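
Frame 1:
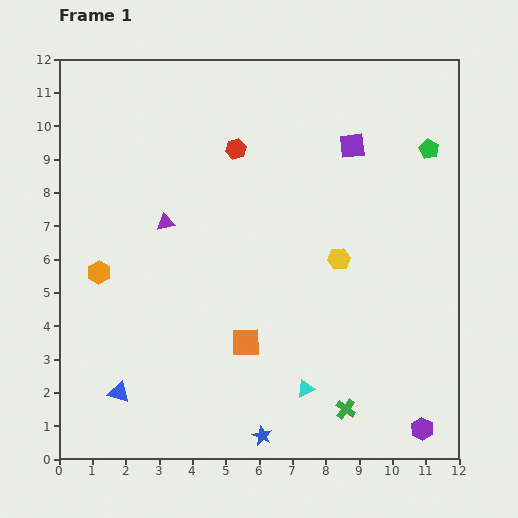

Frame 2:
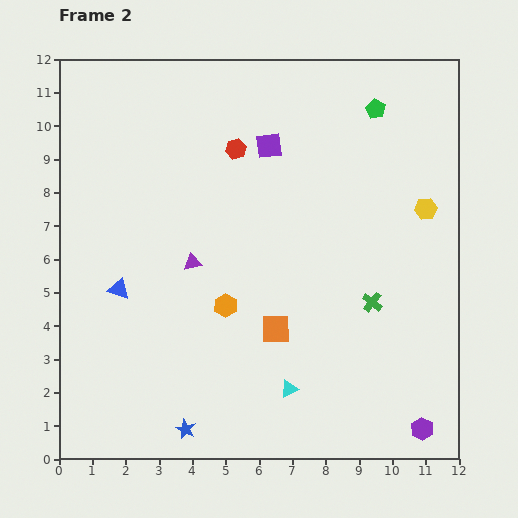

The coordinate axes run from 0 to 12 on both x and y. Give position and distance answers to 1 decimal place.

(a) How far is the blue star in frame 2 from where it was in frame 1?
2.3

The blue star moved from (6.1, 0.7) to (3.8, 0.9), a distance of √(2.3² + 0.2²) ≈ 2.3.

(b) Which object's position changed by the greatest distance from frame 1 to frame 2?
the orange hexagon

(moved 3.9; next 3.3)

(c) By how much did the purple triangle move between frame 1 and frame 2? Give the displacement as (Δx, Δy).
(0.8, -1.2)

The purple triangle was at (3.2, 7.1) in frame 1 and (4.0, 5.9) in frame 2.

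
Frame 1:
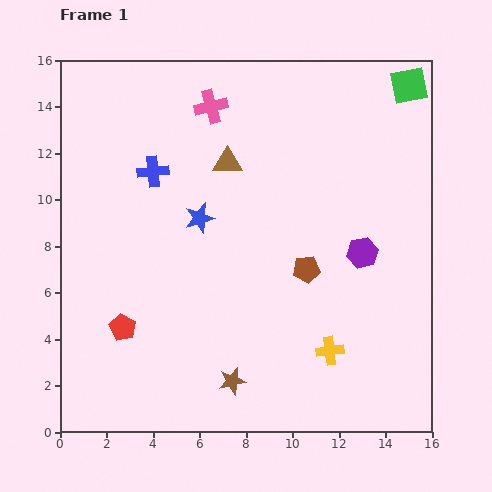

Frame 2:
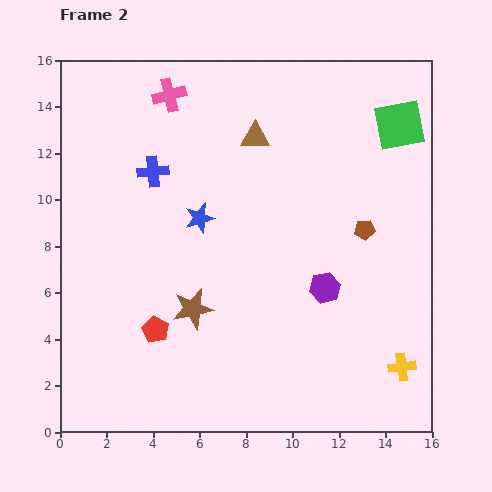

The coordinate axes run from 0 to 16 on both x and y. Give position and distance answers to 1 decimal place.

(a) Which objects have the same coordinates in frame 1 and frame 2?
the blue cross, the blue star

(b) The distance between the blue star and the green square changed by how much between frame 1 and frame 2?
-1.2

Distance in frame 1: 10.7. Distance in frame 2: 9.5.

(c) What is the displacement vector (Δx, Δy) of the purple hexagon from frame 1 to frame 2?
(-1.6, -1.5)

The purple hexagon was at (13.0, 7.7) in frame 1 and (11.4, 6.2) in frame 2.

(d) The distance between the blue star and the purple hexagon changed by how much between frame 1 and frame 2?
-1.0

Distance in frame 1: 7.2. Distance in frame 2: 6.2.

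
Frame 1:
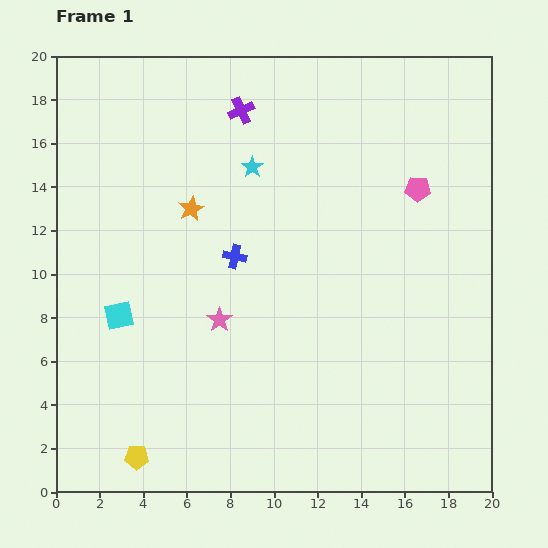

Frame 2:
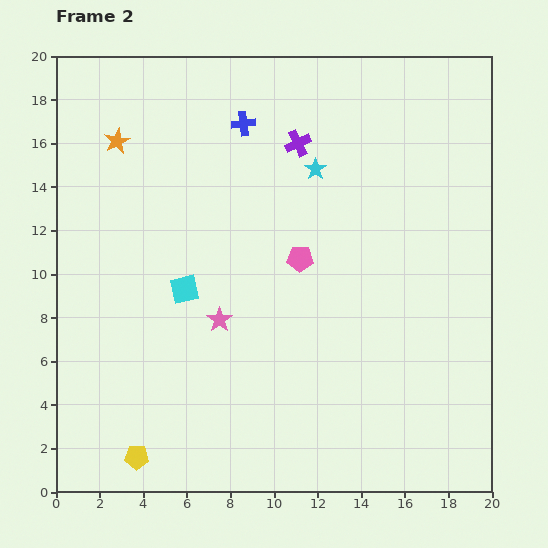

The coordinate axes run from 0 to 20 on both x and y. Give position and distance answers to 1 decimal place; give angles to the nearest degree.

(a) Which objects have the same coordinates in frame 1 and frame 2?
the yellow pentagon, the pink star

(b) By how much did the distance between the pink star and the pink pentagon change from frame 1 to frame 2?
-6.3

Distance in frame 1: 10.9. Distance in frame 2: 4.6.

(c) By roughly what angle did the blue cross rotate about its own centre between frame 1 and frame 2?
19° counter-clockwise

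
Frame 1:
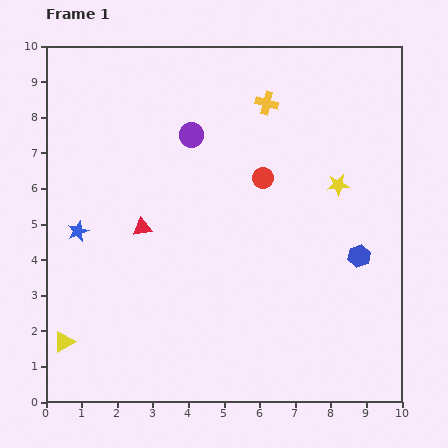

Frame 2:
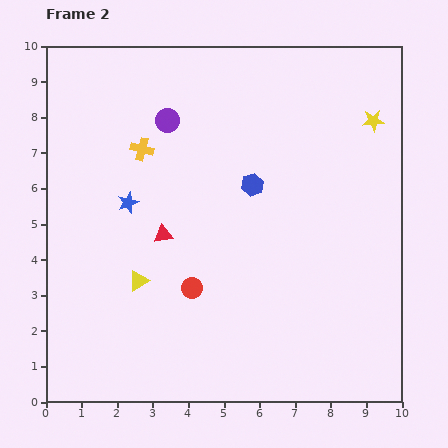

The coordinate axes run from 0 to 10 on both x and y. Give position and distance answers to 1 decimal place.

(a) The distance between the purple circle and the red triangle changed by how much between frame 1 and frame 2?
+0.2

Distance in frame 1: 3.0. Distance in frame 2: 3.2.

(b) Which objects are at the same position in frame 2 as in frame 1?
none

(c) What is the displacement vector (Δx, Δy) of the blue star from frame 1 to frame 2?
(1.4, 0.8)

The blue star was at (0.9, 4.8) in frame 1 and (2.3, 5.6) in frame 2.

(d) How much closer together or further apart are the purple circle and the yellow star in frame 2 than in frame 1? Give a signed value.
+1.5

Distance in frame 1: 4.3. Distance in frame 2: 5.8.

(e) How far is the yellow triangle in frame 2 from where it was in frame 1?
2.7

The yellow triangle moved from (0.5, 1.7) to (2.6, 3.4), a distance of √(2.1² + 1.7²) ≈ 2.7.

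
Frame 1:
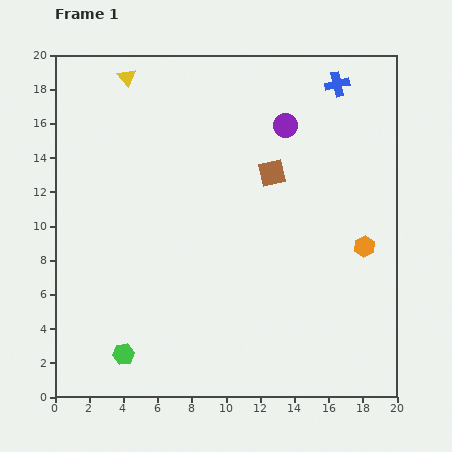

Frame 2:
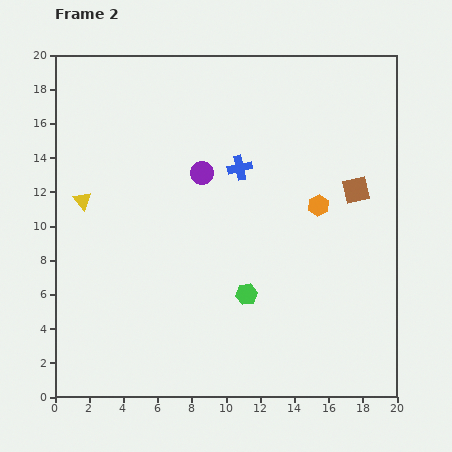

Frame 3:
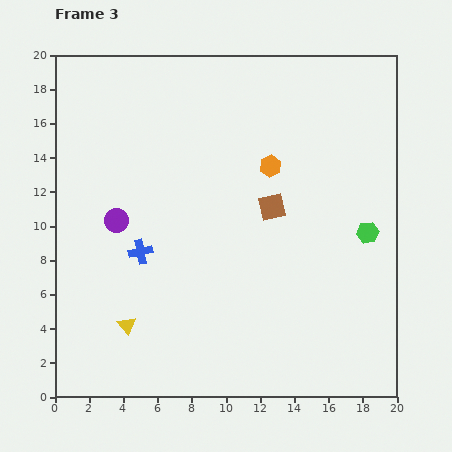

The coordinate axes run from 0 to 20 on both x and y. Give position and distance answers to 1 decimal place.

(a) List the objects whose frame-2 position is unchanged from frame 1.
none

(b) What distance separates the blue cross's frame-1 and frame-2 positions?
7.5

The blue cross moved from (16.5, 18.3) to (10.8, 13.4), a distance of √(5.7² + 4.9²) ≈ 7.5.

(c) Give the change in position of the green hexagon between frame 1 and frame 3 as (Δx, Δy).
(14.3, 7.1)

The green hexagon was at (4.0, 2.5) in frame 1 and (18.3, 9.6) in frame 3.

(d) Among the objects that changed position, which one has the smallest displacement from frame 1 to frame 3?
the brown square

(moved 2.0)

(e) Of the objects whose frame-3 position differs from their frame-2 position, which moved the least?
the orange hexagon

(moved 3.6)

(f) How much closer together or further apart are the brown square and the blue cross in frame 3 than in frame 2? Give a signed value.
+1.2

Distance in frame 2: 6.9. Distance in frame 3: 8.1.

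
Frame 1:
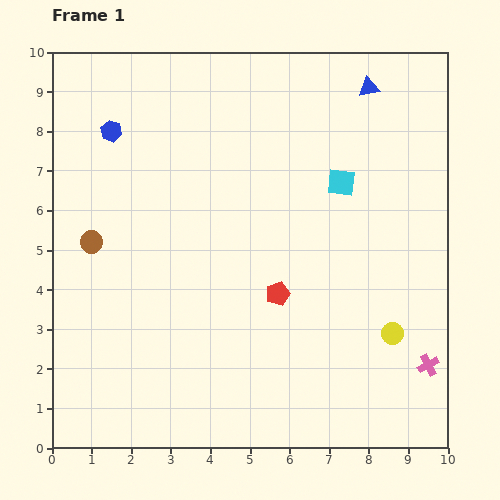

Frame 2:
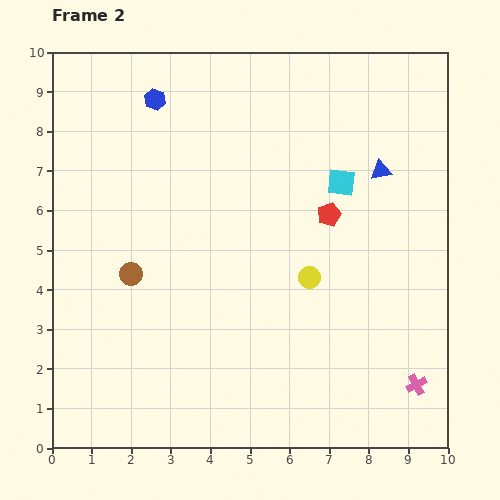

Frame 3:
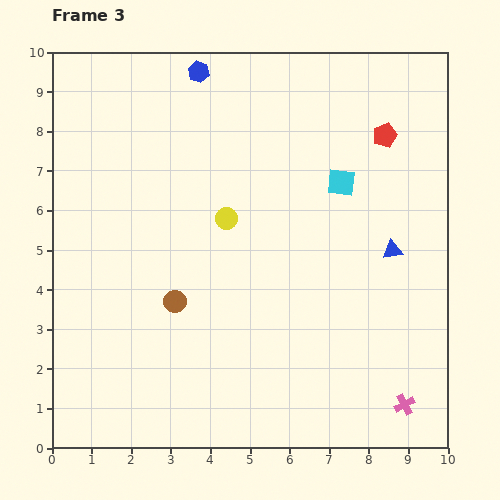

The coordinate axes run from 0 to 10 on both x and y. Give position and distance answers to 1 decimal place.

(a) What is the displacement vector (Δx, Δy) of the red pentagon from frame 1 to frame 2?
(1.3, 2.0)

The red pentagon was at (5.7, 3.9) in frame 1 and (7.0, 5.9) in frame 2.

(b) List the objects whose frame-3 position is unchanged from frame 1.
the cyan square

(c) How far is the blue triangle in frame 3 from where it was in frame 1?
4.1

The blue triangle moved from (8.0, 9.1) to (8.6, 5.0), a distance of √(0.6² + 4.1²) ≈ 4.1.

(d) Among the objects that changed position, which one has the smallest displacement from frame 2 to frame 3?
the pink cross

(moved 0.6)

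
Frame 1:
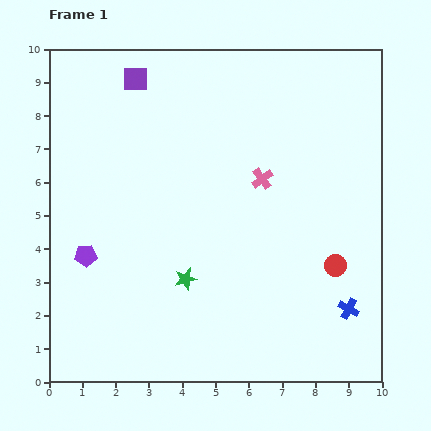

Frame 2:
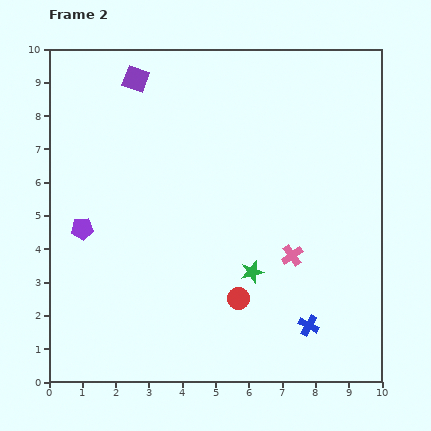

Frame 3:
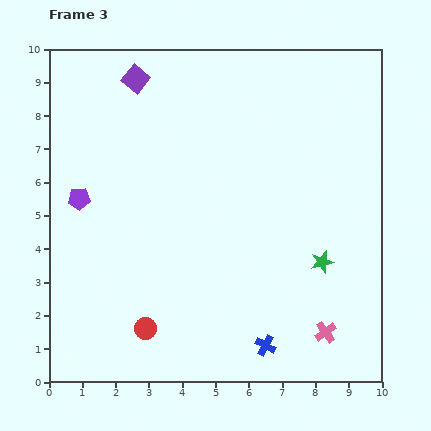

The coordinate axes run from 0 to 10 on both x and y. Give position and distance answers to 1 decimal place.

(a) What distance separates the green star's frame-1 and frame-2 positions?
2.0

The green star moved from (4.1, 3.1) to (6.1, 3.3), a distance of √(2.0² + 0.2²) ≈ 2.0.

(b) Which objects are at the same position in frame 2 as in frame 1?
the purple square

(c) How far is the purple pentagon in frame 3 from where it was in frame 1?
1.7

The purple pentagon moved from (1.1, 3.8) to (0.9, 5.5), a distance of √(0.2² + 1.7²) ≈ 1.7.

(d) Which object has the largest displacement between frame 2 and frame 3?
the red circle

(moved 2.9; next 2.5)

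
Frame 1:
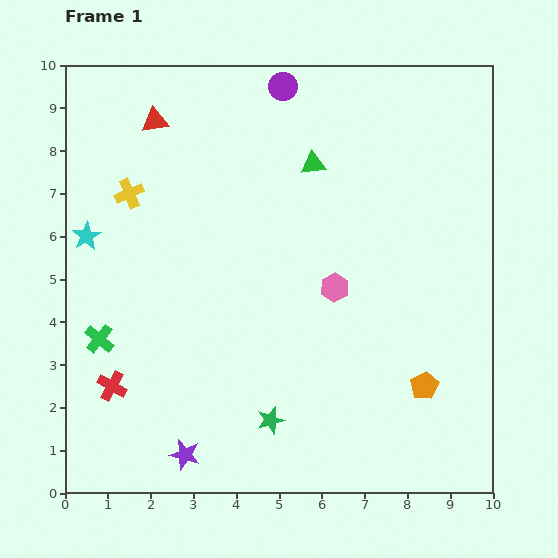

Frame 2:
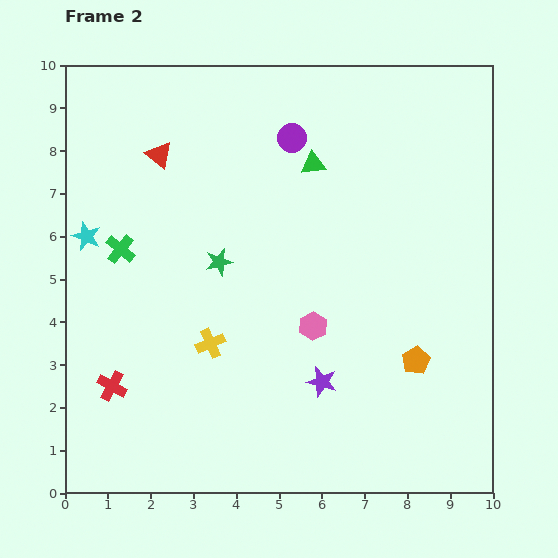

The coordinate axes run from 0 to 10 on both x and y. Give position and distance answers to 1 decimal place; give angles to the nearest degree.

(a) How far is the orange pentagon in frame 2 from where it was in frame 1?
0.6

The orange pentagon moved from (8.4, 2.5) to (8.2, 3.1), a distance of √(0.2² + 0.6²) ≈ 0.6.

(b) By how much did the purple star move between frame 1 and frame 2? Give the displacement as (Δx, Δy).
(3.2, 1.7)

The purple star was at (2.8, 0.9) in frame 1 and (6.0, 2.6) in frame 2.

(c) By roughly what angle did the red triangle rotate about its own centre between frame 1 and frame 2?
46° clockwise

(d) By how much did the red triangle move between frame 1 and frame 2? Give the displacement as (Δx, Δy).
(0.1, -0.8)

The red triangle was at (2.1, 8.7) in frame 1 and (2.2, 7.9) in frame 2.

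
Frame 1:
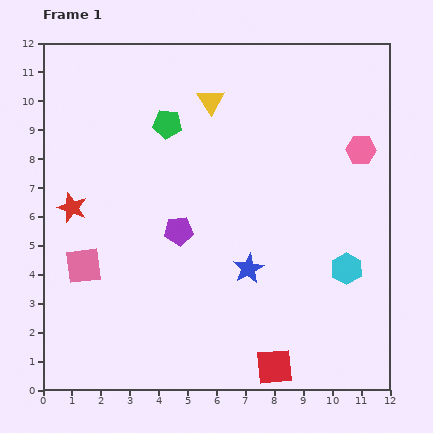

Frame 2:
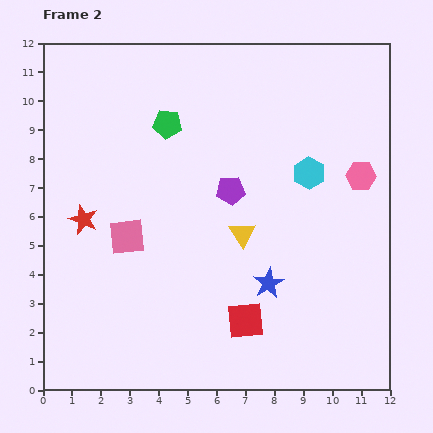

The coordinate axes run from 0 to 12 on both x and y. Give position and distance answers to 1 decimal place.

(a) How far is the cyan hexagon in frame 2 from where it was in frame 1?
3.5

The cyan hexagon moved from (10.5, 4.2) to (9.2, 7.5), a distance of √(1.3² + 3.3²) ≈ 3.5.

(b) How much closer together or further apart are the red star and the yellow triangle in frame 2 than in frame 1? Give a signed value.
-0.6

Distance in frame 1: 6.1. Distance in frame 2: 5.5.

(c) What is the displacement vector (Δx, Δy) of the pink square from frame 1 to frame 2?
(1.5, 1.0)

The pink square was at (1.4, 4.3) in frame 1 and (2.9, 5.3) in frame 2.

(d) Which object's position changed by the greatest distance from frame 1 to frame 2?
the yellow triangle

(moved 4.7; next 3.5)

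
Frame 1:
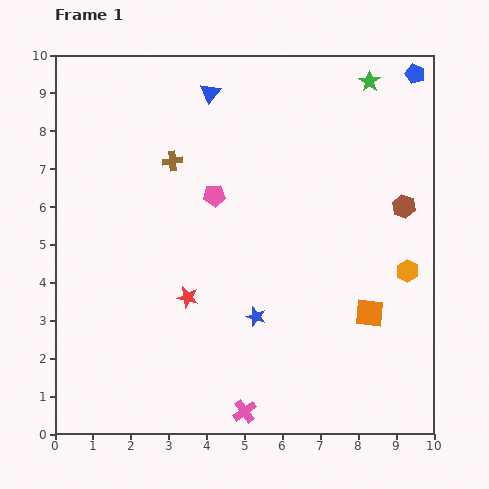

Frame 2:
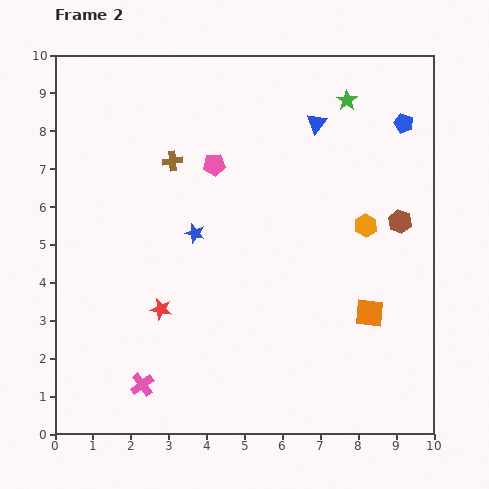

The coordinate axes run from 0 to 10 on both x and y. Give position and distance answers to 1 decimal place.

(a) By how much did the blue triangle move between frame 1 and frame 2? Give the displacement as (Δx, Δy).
(2.8, -0.8)

The blue triangle was at (4.1, 9.0) in frame 1 and (6.9, 8.2) in frame 2.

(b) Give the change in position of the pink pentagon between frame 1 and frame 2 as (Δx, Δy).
(0.0, 0.8)

The pink pentagon was at (4.2, 6.3) in frame 1 and (4.2, 7.1) in frame 2.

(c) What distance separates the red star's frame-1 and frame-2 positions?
0.8

The red star moved from (3.5, 3.6) to (2.8, 3.3), a distance of √(0.7² + 0.3²) ≈ 0.8.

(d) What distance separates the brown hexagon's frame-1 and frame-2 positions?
0.4

The brown hexagon moved from (9.2, 6.0) to (9.1, 5.6), a distance of √(0.1² + 0.4²) ≈ 0.4.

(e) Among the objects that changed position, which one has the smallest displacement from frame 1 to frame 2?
the brown hexagon

(moved 0.4)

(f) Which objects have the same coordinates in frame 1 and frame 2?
the brown cross, the orange square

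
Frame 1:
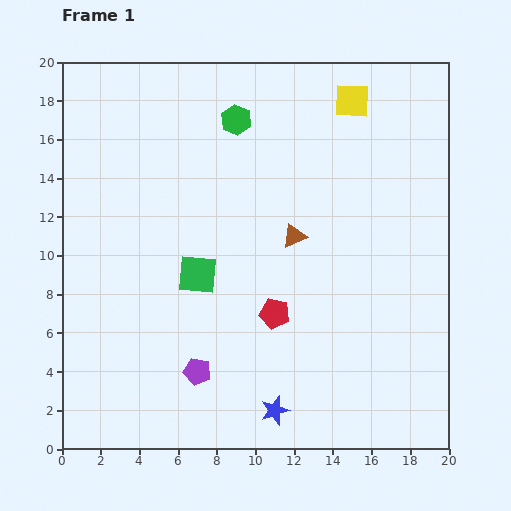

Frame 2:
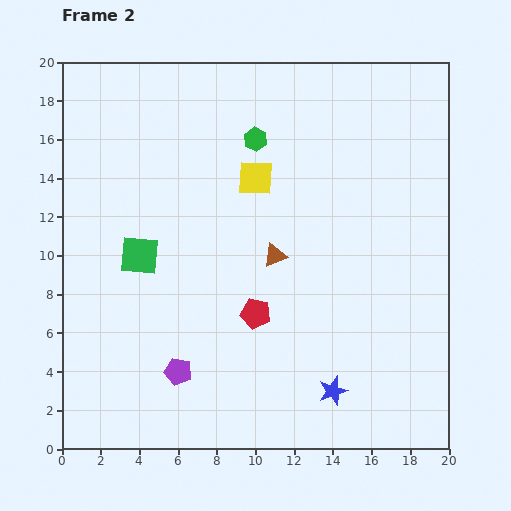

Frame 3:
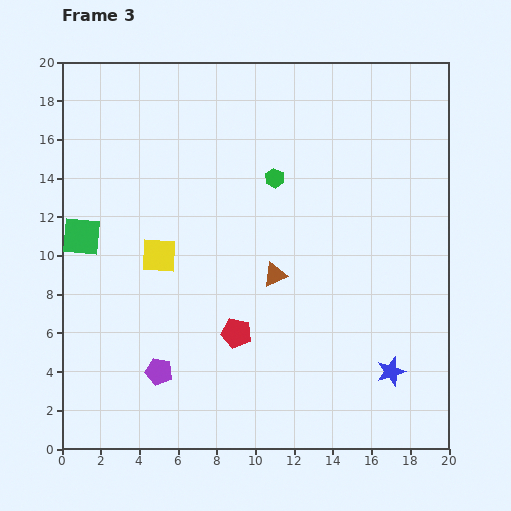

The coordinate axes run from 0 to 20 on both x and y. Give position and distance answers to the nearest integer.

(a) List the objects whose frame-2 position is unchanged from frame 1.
none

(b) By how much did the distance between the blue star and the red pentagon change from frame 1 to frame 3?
+3

Distance in frame 1: 5. Distance in frame 3: 8.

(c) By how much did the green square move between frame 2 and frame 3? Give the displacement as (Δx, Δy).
(-3, 1)

The green square was at (4, 10) in frame 2 and (1, 11) in frame 3.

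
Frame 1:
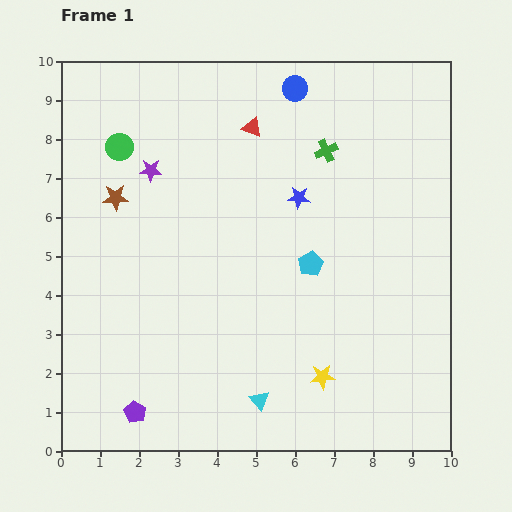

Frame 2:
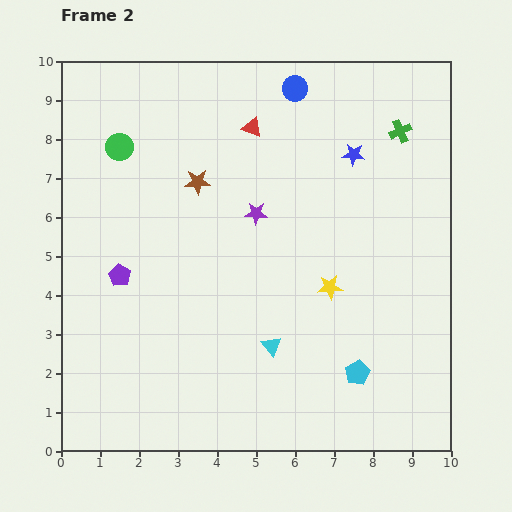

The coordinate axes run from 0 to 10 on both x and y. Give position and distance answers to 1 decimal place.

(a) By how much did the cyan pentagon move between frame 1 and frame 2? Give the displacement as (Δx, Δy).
(1.2, -2.8)

The cyan pentagon was at (6.4, 4.8) in frame 1 and (7.6, 2.0) in frame 2.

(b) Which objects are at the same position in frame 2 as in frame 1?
the red triangle, the green circle, the blue circle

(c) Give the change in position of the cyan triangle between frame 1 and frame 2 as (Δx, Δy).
(0.3, 1.4)

The cyan triangle was at (5.1, 1.3) in frame 1 and (5.4, 2.7) in frame 2.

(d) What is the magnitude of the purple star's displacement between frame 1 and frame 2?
2.9

The purple star moved from (2.3, 7.2) to (5.0, 6.1), a distance of √(2.7² + 1.1²) ≈ 2.9.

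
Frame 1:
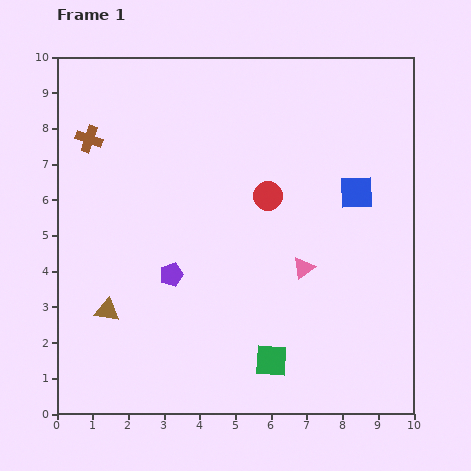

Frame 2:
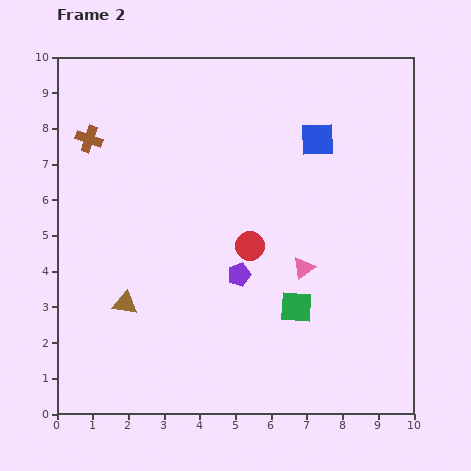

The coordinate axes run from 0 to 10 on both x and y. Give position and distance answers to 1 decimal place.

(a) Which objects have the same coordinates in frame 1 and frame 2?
the pink triangle, the brown cross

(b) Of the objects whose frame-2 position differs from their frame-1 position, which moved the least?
the brown triangle

(moved 0.5)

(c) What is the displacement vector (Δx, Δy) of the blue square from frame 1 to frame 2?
(-1.1, 1.5)

The blue square was at (8.4, 6.2) in frame 1 and (7.3, 7.7) in frame 2.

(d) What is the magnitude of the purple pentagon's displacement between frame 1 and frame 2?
1.9

The purple pentagon moved from (3.2, 3.9) to (5.1, 3.9), a distance of √(1.9² + 0.0²) ≈ 1.9.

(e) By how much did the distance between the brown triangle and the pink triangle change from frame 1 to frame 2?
-0.5

Distance in frame 1: 5.6. Distance in frame 2: 5.1.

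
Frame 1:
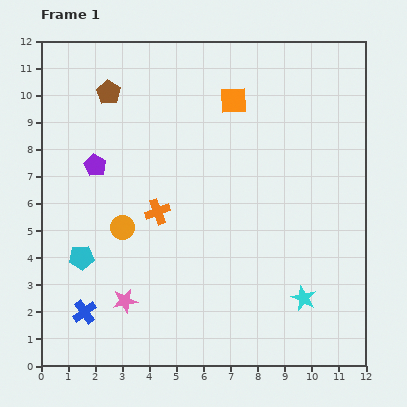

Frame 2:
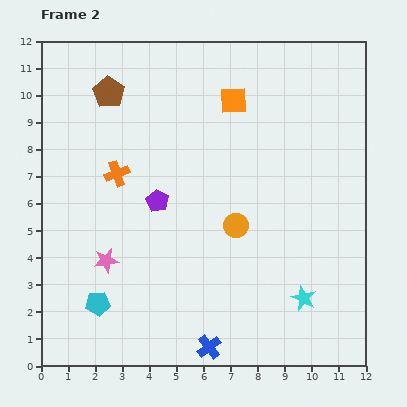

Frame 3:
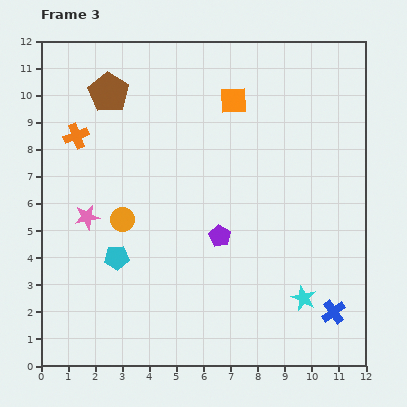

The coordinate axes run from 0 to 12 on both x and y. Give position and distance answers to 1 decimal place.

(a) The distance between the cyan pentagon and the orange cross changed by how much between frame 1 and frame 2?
+1.6

Distance in frame 1: 3.3. Distance in frame 2: 4.9.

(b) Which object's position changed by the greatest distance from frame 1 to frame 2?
the blue cross

(moved 4.8; next 4.2)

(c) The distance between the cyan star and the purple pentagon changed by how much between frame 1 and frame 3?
-5.2

Distance in frame 1: 9.1. Distance in frame 3: 3.9.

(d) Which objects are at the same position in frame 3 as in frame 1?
the orange square, the brown pentagon, the cyan star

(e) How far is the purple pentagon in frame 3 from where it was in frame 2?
2.6

The purple pentagon moved from (4.3, 6.1) to (6.6, 4.8), a distance of √(2.3² + 1.3²) ≈ 2.6.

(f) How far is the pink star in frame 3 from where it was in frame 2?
1.7

The pink star moved from (2.4, 3.9) to (1.7, 5.5), a distance of √(0.7² + 1.6²) ≈ 1.7.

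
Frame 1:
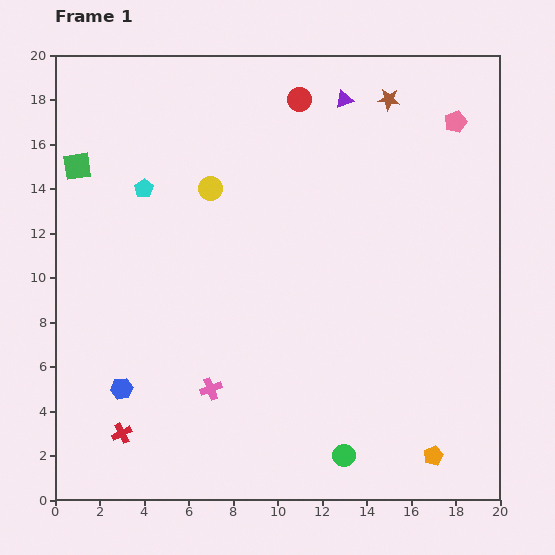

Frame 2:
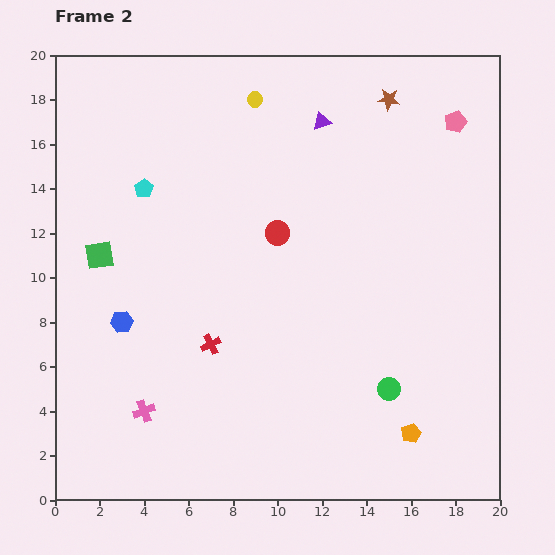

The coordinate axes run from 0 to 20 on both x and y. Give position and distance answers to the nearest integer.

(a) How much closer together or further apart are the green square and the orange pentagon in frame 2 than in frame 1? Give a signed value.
-5

Distance in frame 1: 21. Distance in frame 2: 16.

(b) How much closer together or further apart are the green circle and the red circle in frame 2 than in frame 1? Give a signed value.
-7

Distance in frame 1: 16. Distance in frame 2: 9.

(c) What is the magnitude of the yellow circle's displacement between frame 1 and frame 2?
4

The yellow circle moved from (7, 14) to (9, 18), a distance of √(2² + 4²) ≈ 4.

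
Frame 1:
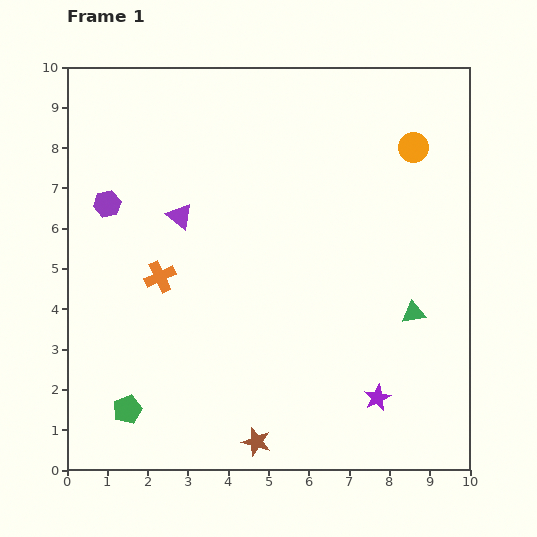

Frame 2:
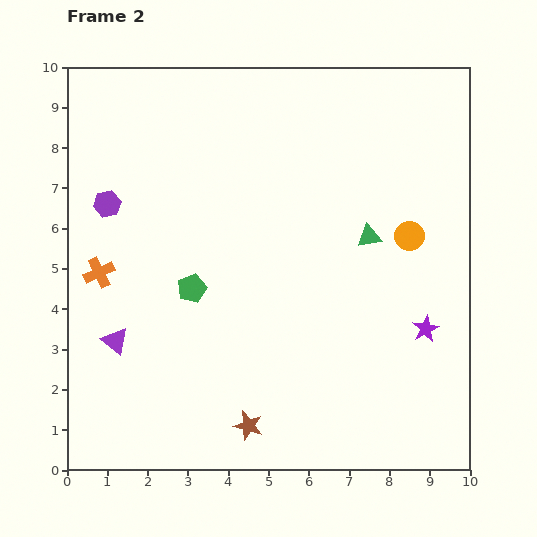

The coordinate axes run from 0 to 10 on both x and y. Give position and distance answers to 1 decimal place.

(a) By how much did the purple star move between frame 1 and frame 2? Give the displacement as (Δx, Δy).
(1.2, 1.7)

The purple star was at (7.7, 1.8) in frame 1 and (8.9, 3.5) in frame 2.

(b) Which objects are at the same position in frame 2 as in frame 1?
the purple hexagon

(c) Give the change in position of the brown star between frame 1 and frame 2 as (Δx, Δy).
(-0.2, 0.4)

The brown star was at (4.7, 0.7) in frame 1 and (4.5, 1.1) in frame 2.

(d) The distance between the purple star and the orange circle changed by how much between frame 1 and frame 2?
-4.0

Distance in frame 1: 6.3. Distance in frame 2: 2.3.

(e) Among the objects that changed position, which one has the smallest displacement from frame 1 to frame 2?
the brown star

(moved 0.4)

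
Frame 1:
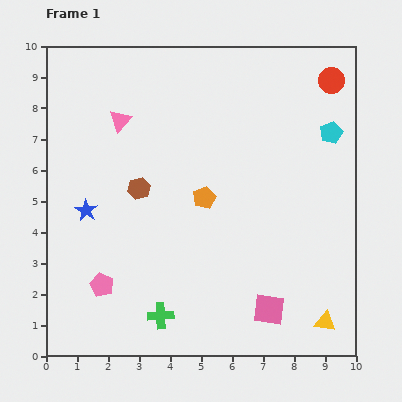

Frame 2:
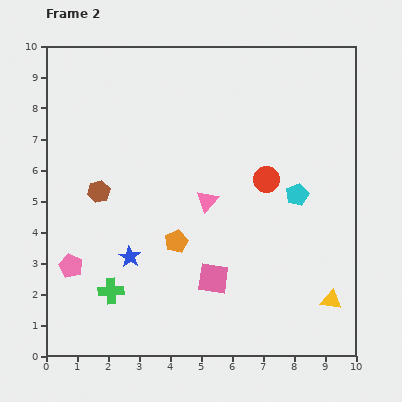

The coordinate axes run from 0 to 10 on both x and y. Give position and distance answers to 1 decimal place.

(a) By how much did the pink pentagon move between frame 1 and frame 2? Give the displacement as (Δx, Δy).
(-1.0, 0.6)

The pink pentagon was at (1.8, 2.3) in frame 1 and (0.8, 2.9) in frame 2.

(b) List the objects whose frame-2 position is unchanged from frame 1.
none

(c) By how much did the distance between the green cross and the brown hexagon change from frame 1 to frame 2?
-1.0

Distance in frame 1: 4.2. Distance in frame 2: 3.2.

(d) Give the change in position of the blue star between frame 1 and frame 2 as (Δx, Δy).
(1.4, -1.5)

The blue star was at (1.3, 4.7) in frame 1 and (2.7, 3.2) in frame 2.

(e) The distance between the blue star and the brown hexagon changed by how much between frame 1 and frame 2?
+0.5

Distance in frame 1: 1.8. Distance in frame 2: 2.3.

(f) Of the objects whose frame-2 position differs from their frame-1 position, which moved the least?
the yellow triangle

(moved 0.7)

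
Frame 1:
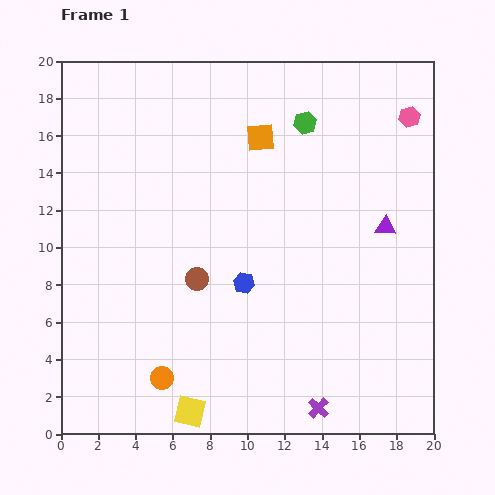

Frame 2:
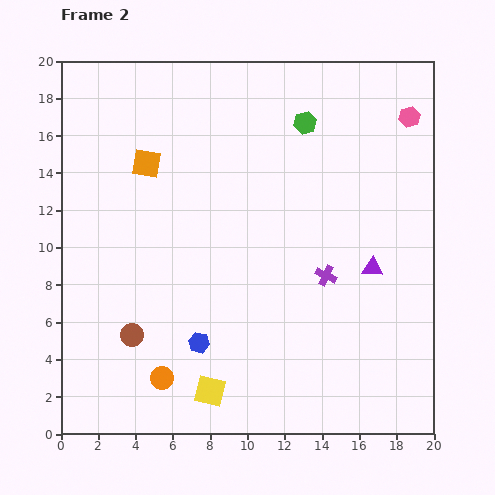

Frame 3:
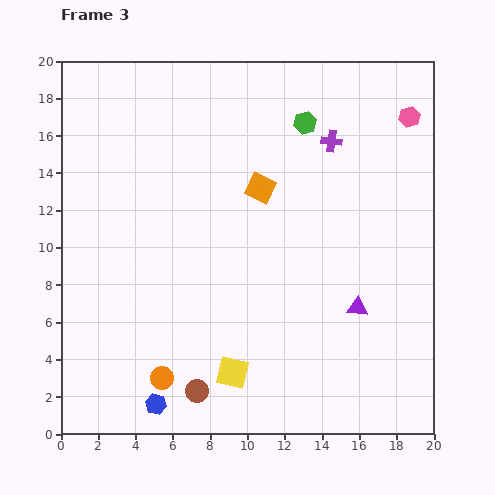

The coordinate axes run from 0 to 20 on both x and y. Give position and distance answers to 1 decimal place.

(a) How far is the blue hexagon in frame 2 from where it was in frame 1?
4.0

The blue hexagon moved from (9.8, 8.1) to (7.4, 4.9), a distance of √(2.4² + 3.2²) ≈ 4.0.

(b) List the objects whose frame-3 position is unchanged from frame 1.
the green hexagon, the pink hexagon, the orange circle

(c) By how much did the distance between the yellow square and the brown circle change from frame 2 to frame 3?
-3.1

Distance in frame 2: 5.2. Distance in frame 3: 2.1.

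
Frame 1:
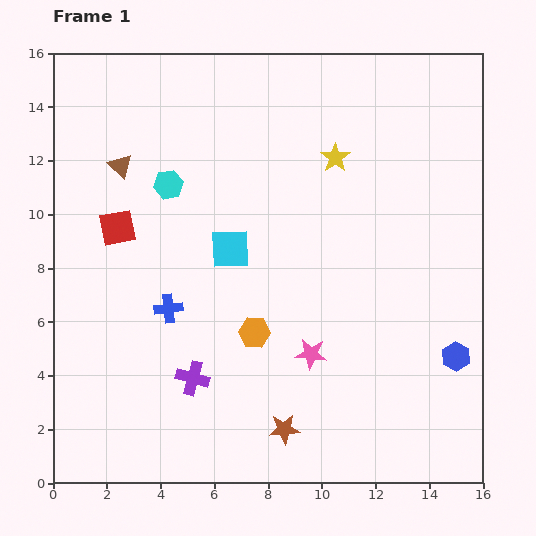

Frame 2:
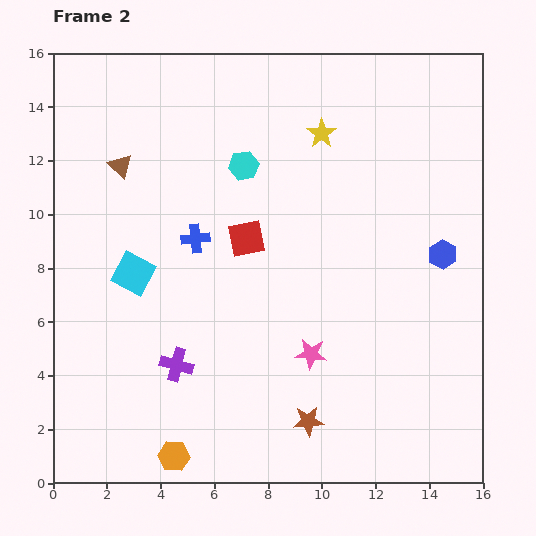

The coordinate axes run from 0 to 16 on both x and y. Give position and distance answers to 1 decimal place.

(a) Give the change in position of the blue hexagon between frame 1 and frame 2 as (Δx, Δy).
(-0.5, 3.8)

The blue hexagon was at (15.0, 4.7) in frame 1 and (14.5, 8.5) in frame 2.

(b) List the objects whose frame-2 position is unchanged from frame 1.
the pink star, the brown triangle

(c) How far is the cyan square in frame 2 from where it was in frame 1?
3.7

The cyan square moved from (6.6, 8.7) to (3.0, 7.8), a distance of √(3.6² + 0.9²) ≈ 3.7.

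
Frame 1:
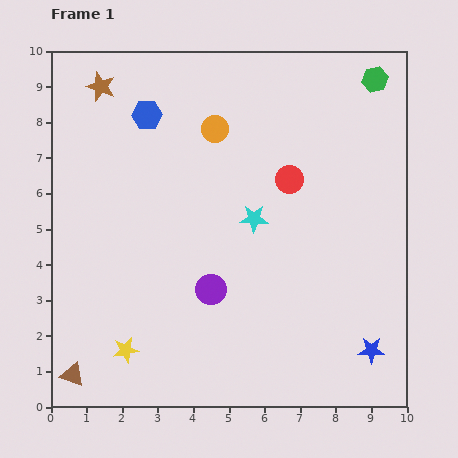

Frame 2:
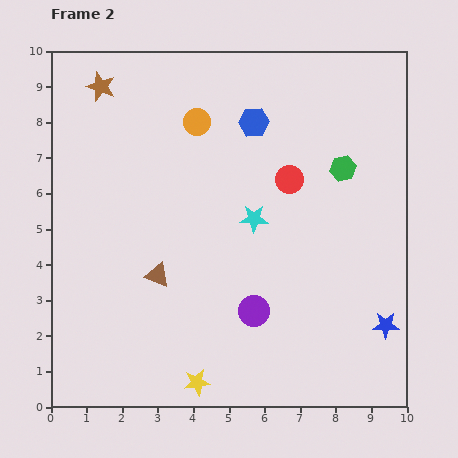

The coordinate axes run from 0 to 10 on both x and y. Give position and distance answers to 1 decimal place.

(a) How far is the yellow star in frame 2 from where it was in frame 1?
2.2

The yellow star moved from (2.1, 1.6) to (4.1, 0.7), a distance of √(2.0² + 0.9²) ≈ 2.2.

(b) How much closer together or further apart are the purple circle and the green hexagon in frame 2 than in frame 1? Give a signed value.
-2.8

Distance in frame 1: 7.5. Distance in frame 2: 4.7.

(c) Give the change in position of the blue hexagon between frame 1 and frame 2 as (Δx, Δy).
(3.0, -0.2)

The blue hexagon was at (2.7, 8.2) in frame 1 and (5.7, 8.0) in frame 2.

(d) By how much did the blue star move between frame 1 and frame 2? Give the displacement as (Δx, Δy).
(0.4, 0.7)

The blue star was at (9.0, 1.6) in frame 1 and (9.4, 2.3) in frame 2.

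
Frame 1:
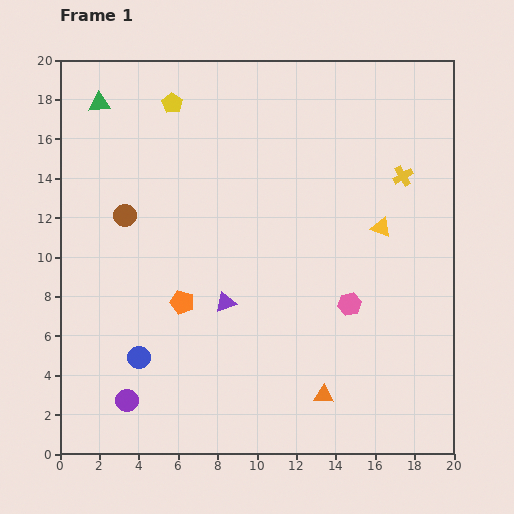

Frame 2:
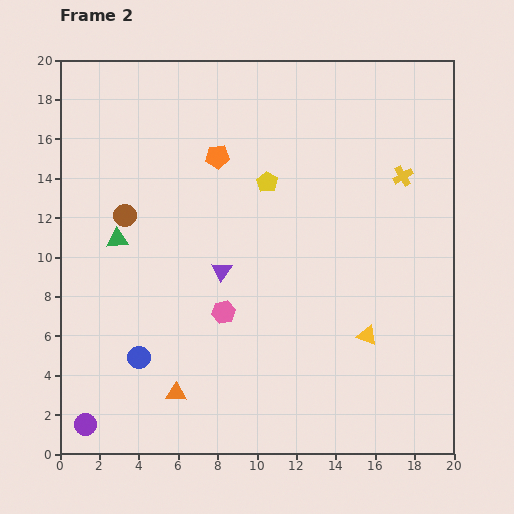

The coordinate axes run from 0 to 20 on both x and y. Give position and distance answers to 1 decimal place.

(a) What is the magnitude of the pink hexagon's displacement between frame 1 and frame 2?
6.4

The pink hexagon moved from (14.7, 7.6) to (8.3, 7.2), a distance of √(6.4² + 0.4²) ≈ 6.4.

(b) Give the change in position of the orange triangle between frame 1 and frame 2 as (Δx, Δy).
(-7.5, 0.1)

The orange triangle was at (13.4, 3.0) in frame 1 and (5.9, 3.1) in frame 2.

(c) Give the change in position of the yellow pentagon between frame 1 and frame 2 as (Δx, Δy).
(4.8, -4.0)

The yellow pentagon was at (5.7, 17.8) in frame 1 and (10.5, 13.8) in frame 2.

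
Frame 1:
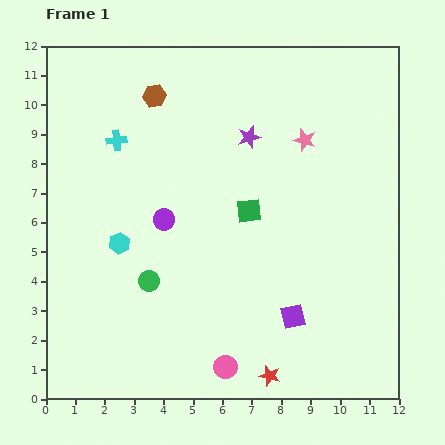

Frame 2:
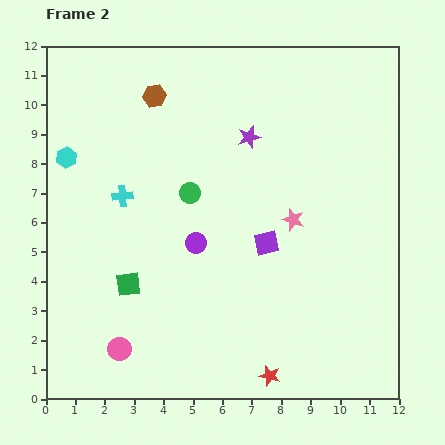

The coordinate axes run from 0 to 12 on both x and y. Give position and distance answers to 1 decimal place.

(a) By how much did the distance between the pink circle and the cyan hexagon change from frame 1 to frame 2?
+1.2

Distance in frame 1: 5.5. Distance in frame 2: 6.7.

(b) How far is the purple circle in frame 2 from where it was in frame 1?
1.4

The purple circle moved from (4.0, 6.1) to (5.1, 5.3), a distance of √(1.1² + 0.8²) ≈ 1.4.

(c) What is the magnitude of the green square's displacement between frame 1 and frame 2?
4.8

The green square moved from (6.9, 6.4) to (2.8, 3.9), a distance of √(4.1² + 2.5²) ≈ 4.8.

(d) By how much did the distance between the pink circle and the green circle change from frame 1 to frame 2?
+1.9

Distance in frame 1: 3.9. Distance in frame 2: 5.8.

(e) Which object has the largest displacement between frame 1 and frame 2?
the green square

(moved 4.8; next 3.6)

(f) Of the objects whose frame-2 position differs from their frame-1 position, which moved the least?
the purple circle

(moved 1.4)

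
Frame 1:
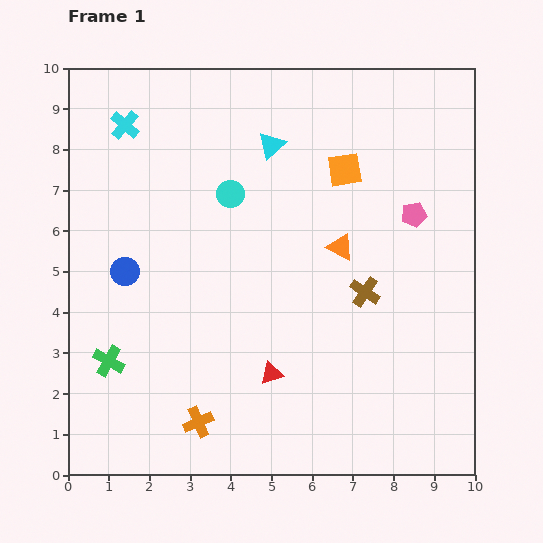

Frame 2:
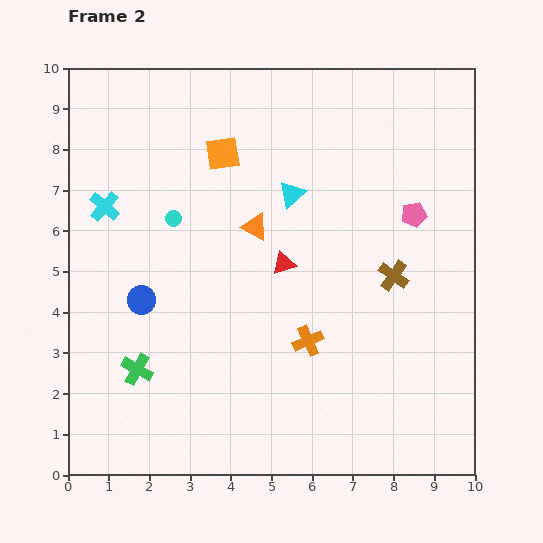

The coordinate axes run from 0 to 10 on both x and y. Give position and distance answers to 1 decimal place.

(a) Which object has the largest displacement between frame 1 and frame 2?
the orange cross

(moved 3.4; next 3.0)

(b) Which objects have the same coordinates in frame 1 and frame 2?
the pink pentagon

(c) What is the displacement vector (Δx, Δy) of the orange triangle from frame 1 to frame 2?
(-2.1, 0.5)

The orange triangle was at (6.7, 5.6) in frame 1 and (4.6, 6.1) in frame 2.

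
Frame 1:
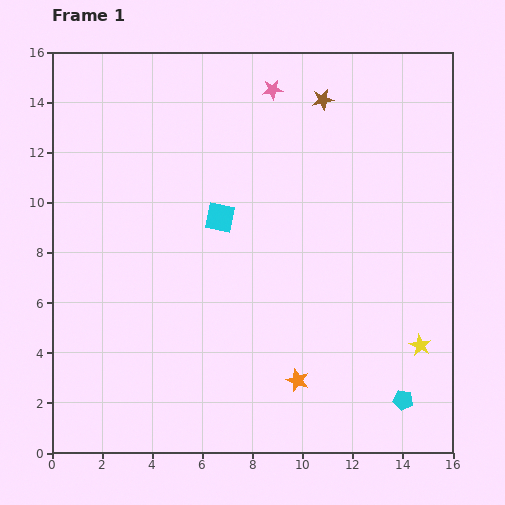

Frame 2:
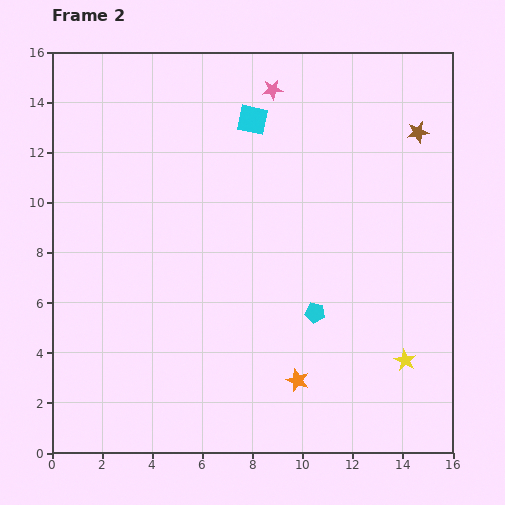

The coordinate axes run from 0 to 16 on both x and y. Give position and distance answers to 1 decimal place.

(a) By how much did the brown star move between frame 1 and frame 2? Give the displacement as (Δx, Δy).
(3.8, -1.3)

The brown star was at (10.8, 14.1) in frame 1 and (14.6, 12.8) in frame 2.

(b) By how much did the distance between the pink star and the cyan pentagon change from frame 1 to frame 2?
-4.3

Distance in frame 1: 13.4. Distance in frame 2: 9.1.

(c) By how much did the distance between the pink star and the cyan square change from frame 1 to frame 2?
-4.1

Distance in frame 1: 5.5. Distance in frame 2: 1.4.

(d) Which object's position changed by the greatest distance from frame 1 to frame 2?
the cyan pentagon

(moved 4.9; next 4.1)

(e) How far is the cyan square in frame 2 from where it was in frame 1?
4.1

The cyan square moved from (6.7, 9.4) to (8.0, 13.3), a distance of √(1.3² + 3.9²) ≈ 4.1.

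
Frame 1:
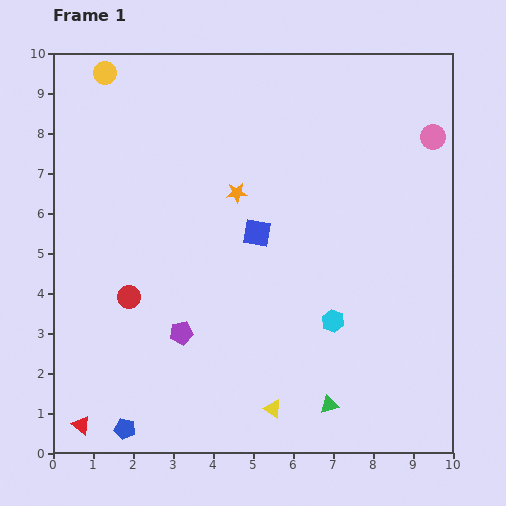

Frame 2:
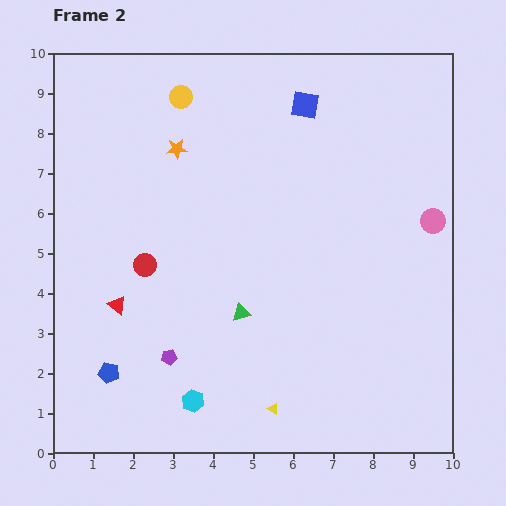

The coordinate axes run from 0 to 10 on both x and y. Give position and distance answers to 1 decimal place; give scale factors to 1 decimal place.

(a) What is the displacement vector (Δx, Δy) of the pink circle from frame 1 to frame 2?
(0.0, -2.1)

The pink circle was at (9.5, 7.9) in frame 1 and (9.5, 5.8) in frame 2.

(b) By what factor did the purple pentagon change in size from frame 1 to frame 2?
0.7×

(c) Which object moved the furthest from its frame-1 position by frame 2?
the cyan hexagon

(moved 4.0; next 3.4)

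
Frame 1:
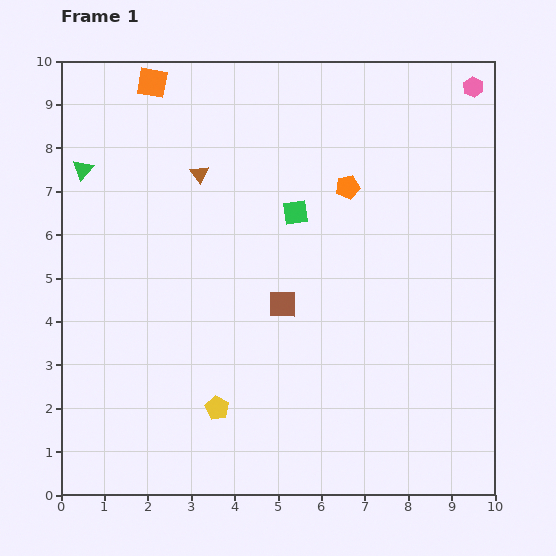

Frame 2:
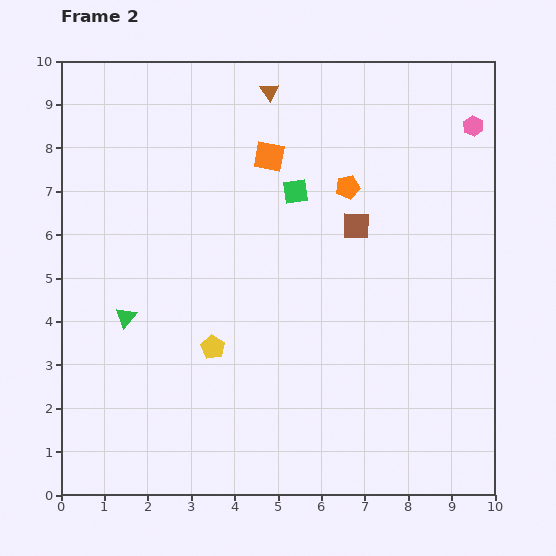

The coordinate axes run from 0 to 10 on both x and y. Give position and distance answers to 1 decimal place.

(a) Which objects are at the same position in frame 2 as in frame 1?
the orange pentagon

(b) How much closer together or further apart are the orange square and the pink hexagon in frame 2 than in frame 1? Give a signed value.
-2.6

Distance in frame 1: 7.4. Distance in frame 2: 4.8.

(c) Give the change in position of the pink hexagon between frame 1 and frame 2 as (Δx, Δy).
(0.0, -0.9)

The pink hexagon was at (9.5, 9.4) in frame 1 and (9.5, 8.5) in frame 2.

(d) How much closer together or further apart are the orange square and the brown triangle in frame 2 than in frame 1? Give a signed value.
-0.9

Distance in frame 1: 2.4. Distance in frame 2: 1.5.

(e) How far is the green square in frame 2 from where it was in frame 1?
0.5

The green square moved from (5.4, 6.5) to (5.4, 7.0), a distance of √(0.0² + 0.5²) ≈ 0.5.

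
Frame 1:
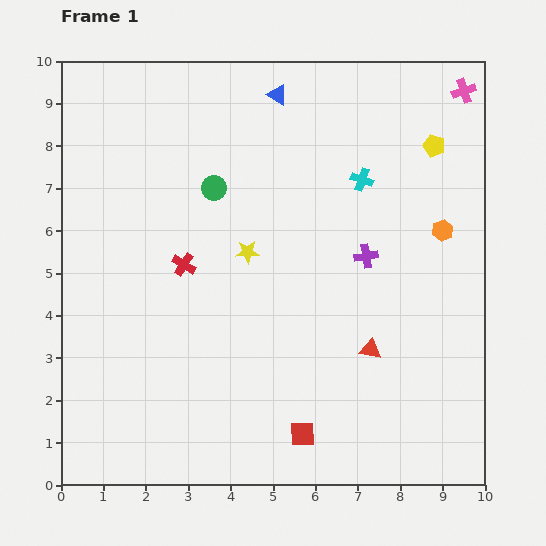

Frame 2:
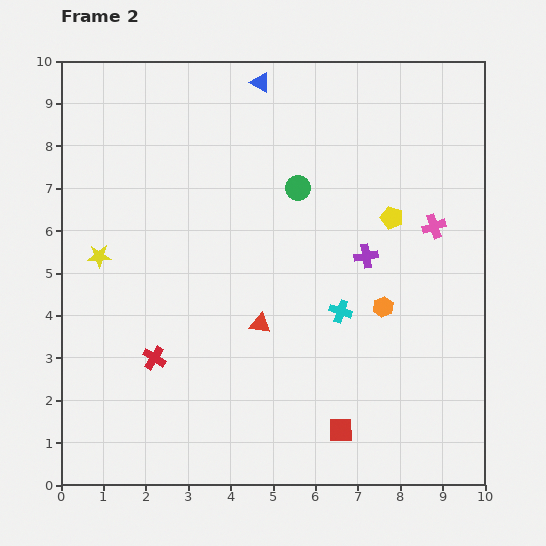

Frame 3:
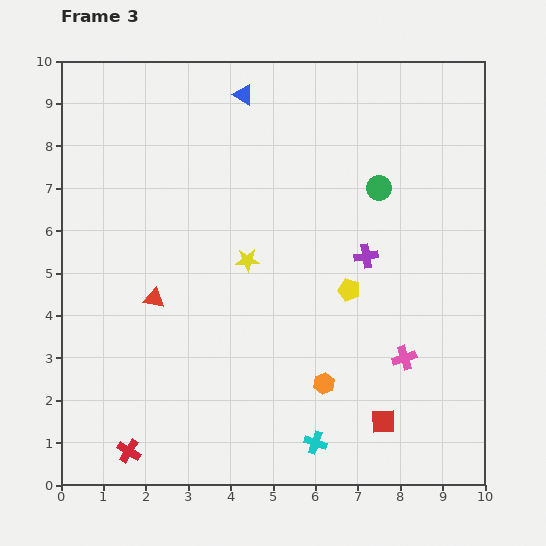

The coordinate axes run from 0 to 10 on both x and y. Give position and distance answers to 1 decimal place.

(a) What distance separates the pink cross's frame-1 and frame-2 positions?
3.3

The pink cross moved from (9.5, 9.3) to (8.8, 6.1), a distance of √(0.7² + 3.2²) ≈ 3.3.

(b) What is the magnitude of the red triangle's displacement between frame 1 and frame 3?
5.2

The red triangle moved from (7.3, 3.2) to (2.2, 4.4), a distance of √(5.1² + 1.2²) ≈ 5.2.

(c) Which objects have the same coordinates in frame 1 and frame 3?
the purple cross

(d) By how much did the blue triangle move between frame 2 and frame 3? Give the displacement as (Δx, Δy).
(-0.4, -0.3)

The blue triangle was at (4.7, 9.5) in frame 2 and (4.3, 9.2) in frame 3.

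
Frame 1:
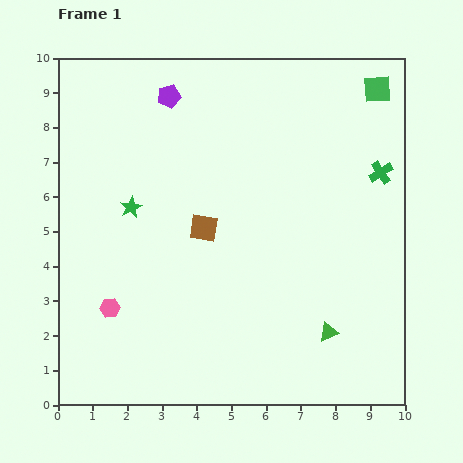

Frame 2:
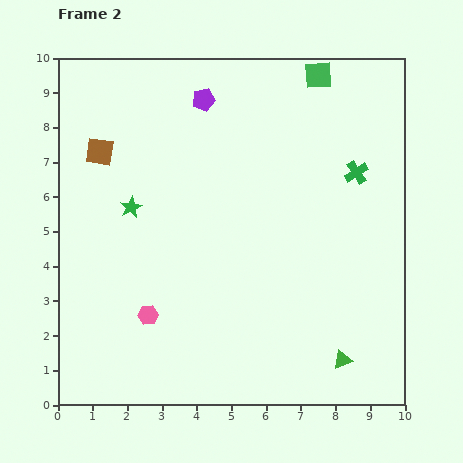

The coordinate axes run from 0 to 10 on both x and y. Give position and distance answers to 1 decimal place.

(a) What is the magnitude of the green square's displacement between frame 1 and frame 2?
1.7

The green square moved from (9.2, 9.1) to (7.5, 9.5), a distance of √(1.7² + 0.4²) ≈ 1.7.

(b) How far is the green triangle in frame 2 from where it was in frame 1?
0.9

The green triangle moved from (7.8, 2.1) to (8.2, 1.3), a distance of √(0.4² + 0.8²) ≈ 0.9.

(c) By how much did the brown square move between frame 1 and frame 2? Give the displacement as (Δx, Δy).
(-3.0, 2.2)

The brown square was at (4.2, 5.1) in frame 1 and (1.2, 7.3) in frame 2.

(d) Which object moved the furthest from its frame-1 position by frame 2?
the brown square

(moved 3.7; next 1.7)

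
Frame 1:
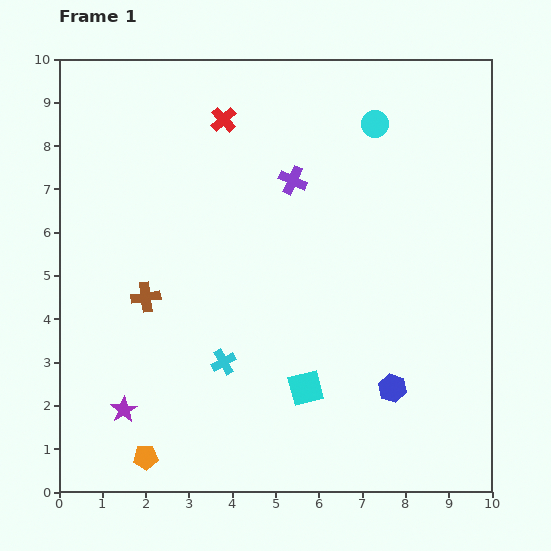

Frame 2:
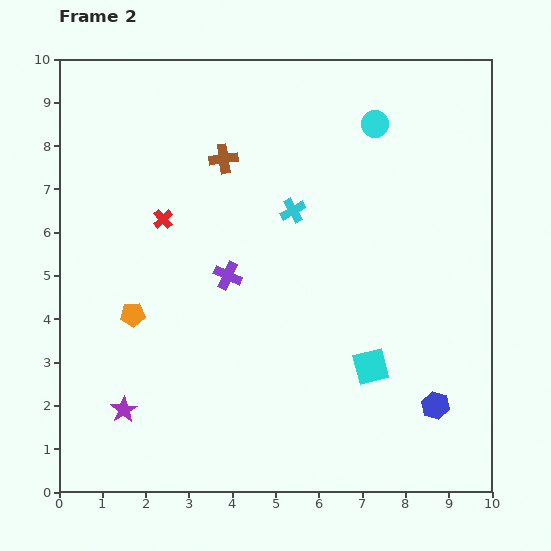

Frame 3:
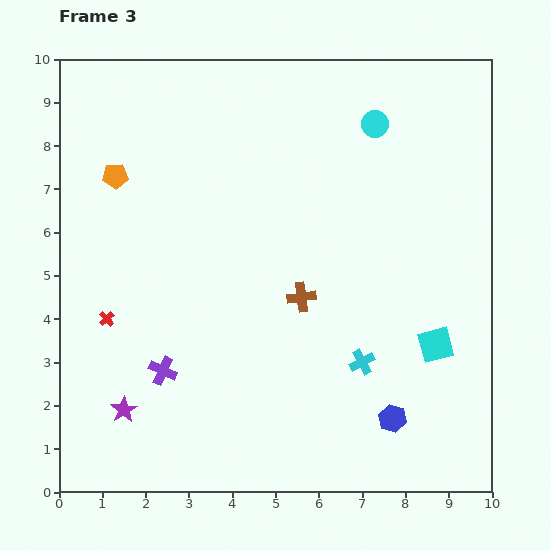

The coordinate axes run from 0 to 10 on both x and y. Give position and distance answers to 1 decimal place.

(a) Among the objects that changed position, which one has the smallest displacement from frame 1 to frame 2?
the blue hexagon

(moved 1.1)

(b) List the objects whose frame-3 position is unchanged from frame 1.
the cyan circle, the purple star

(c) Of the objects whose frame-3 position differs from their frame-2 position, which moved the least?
the blue hexagon

(moved 1.0)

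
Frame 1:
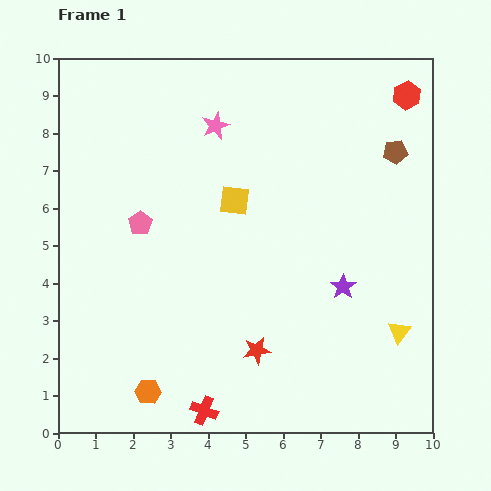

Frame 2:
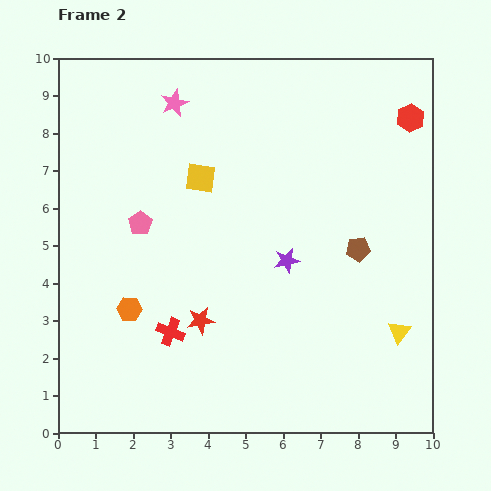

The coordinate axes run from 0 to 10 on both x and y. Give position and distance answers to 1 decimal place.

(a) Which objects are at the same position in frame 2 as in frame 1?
the yellow triangle, the pink pentagon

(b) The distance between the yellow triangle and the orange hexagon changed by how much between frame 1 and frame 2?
+0.3

Distance in frame 1: 6.9. Distance in frame 2: 7.2.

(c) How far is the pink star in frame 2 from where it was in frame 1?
1.3

The pink star moved from (4.2, 8.2) to (3.1, 8.8), a distance of √(1.1² + 0.6²) ≈ 1.3.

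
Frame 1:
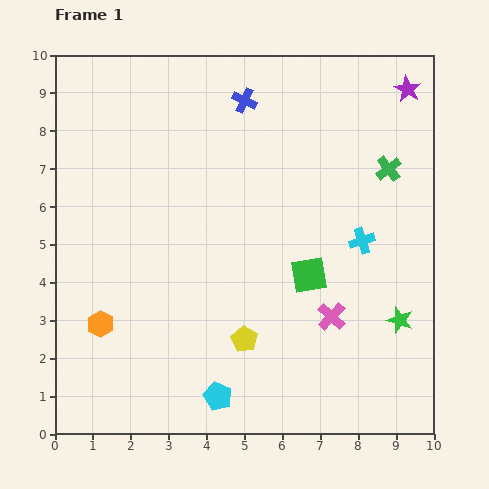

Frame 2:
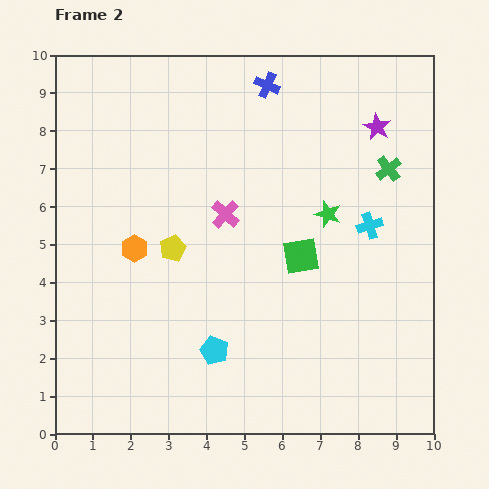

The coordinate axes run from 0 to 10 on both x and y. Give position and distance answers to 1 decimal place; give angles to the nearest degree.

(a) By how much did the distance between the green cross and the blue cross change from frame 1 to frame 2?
-0.3

Distance in frame 1: 4.2. Distance in frame 2: 3.9.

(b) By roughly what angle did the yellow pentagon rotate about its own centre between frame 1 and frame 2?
16° clockwise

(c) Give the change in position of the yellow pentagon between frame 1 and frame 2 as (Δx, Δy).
(-1.9, 2.4)

The yellow pentagon was at (5.0, 2.5) in frame 1 and (3.1, 4.9) in frame 2.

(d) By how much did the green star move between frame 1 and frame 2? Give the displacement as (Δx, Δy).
(-1.9, 2.8)

The green star was at (9.1, 3.0) in frame 1 and (7.2, 5.8) in frame 2.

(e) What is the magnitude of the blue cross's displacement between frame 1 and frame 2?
0.7

The blue cross moved from (5.0, 8.8) to (5.6, 9.2), a distance of √(0.6² + 0.4²) ≈ 0.7.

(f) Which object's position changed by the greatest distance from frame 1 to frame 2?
the pink cross

(moved 3.9; next 3.4)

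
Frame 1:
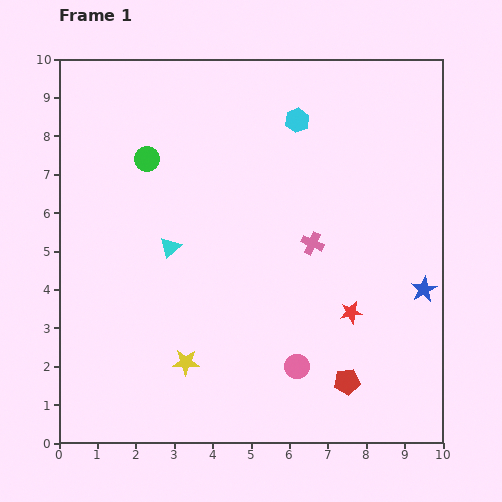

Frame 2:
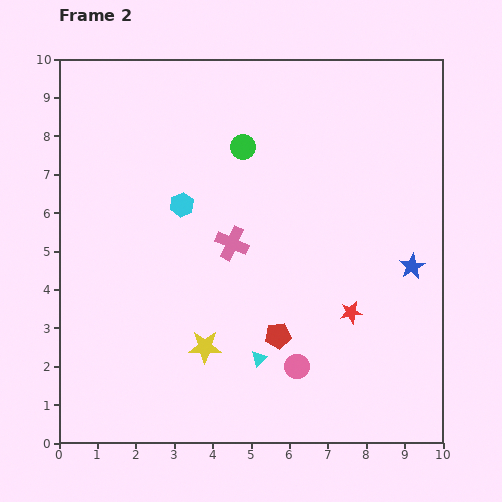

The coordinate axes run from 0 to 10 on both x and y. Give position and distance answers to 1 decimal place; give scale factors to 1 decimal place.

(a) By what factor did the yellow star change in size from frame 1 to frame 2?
1.3×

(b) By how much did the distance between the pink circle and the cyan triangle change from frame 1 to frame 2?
-3.5

Distance in frame 1: 4.5. Distance in frame 2: 1.0.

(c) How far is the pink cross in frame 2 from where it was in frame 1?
2.1

The pink cross moved from (6.6, 5.2) to (4.5, 5.2), a distance of √(2.1² + 0.0²) ≈ 2.1.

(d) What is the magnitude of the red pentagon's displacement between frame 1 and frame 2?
2.2

The red pentagon moved from (7.5, 1.6) to (5.7, 2.8), a distance of √(1.8² + 1.2²) ≈ 2.2.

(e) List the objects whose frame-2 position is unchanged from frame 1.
the pink circle, the red star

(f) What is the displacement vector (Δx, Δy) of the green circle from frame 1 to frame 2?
(2.5, 0.3)

The green circle was at (2.3, 7.4) in frame 1 and (4.8, 7.7) in frame 2.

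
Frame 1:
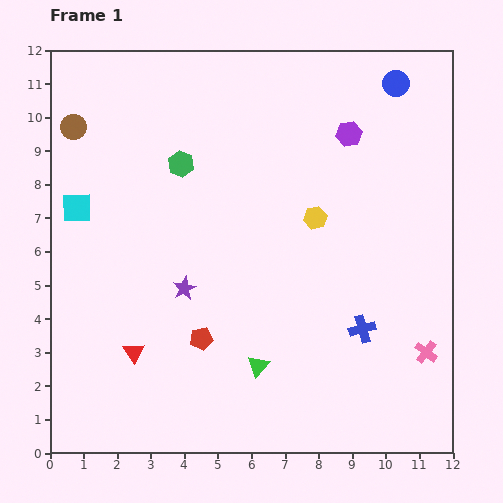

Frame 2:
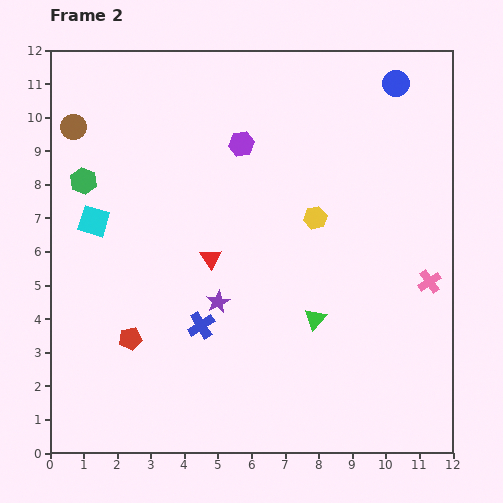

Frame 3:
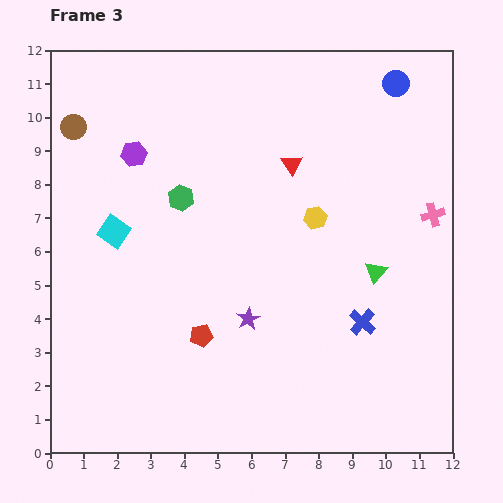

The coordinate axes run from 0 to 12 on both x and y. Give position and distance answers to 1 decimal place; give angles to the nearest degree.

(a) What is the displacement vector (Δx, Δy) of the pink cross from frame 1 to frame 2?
(0.1, 2.1)

The pink cross was at (11.2, 3.0) in frame 1 and (11.3, 5.1) in frame 2.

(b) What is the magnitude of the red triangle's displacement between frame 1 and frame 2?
3.6

The red triangle moved from (2.5, 3.0) to (4.8, 5.8), a distance of √(2.3² + 2.8²) ≈ 3.6.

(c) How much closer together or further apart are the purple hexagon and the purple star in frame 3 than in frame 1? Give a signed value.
-0.7

Distance in frame 1: 6.7. Distance in frame 3: 6.0.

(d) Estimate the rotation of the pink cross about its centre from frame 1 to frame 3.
37° clockwise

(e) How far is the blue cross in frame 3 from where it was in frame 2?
4.8

The blue cross moved from (4.5, 3.8) to (9.3, 3.9), a distance of √(4.8² + 0.1²) ≈ 4.8.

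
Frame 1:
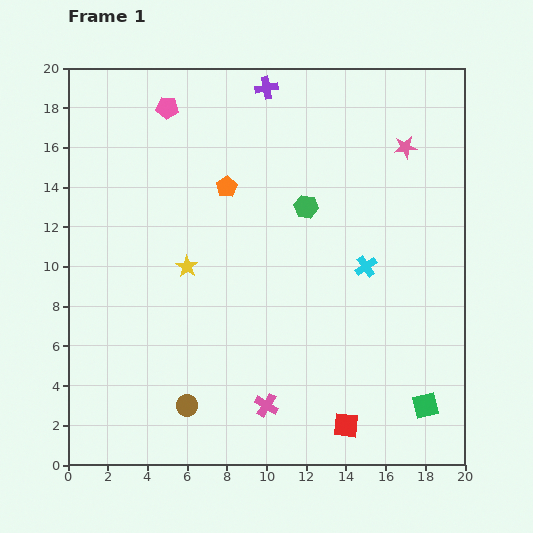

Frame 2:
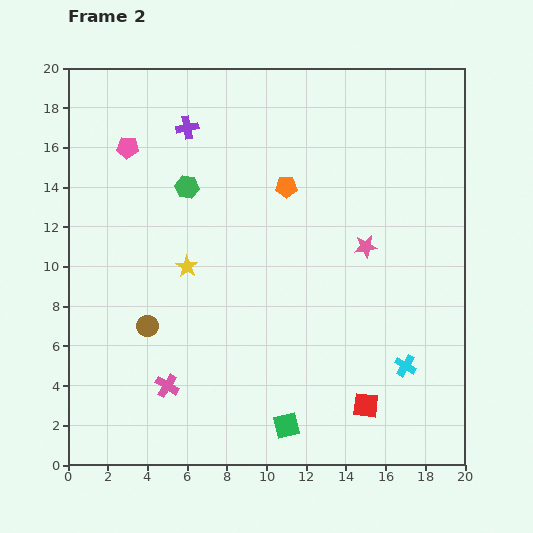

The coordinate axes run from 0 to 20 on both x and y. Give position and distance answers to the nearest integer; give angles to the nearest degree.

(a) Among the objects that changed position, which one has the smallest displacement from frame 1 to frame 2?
the red square

(moved 1)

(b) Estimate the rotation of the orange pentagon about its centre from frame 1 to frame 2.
30° clockwise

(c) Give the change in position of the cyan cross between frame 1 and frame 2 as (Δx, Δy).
(2, -5)

The cyan cross was at (15, 10) in frame 1 and (17, 5) in frame 2.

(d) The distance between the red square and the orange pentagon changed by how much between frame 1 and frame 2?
-1

Distance in frame 1: 13. Distance in frame 2: 12.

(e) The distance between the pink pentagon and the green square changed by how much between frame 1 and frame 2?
-4

Distance in frame 1: 20. Distance in frame 2: 16.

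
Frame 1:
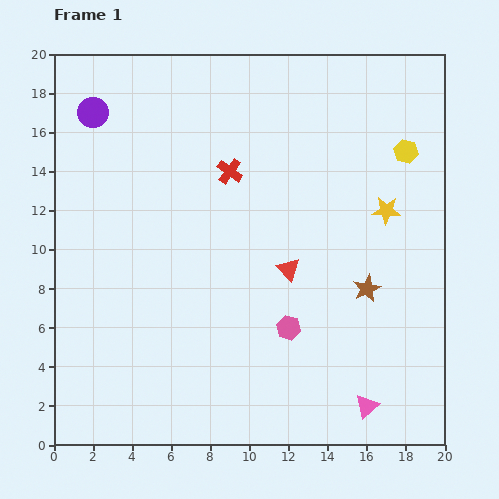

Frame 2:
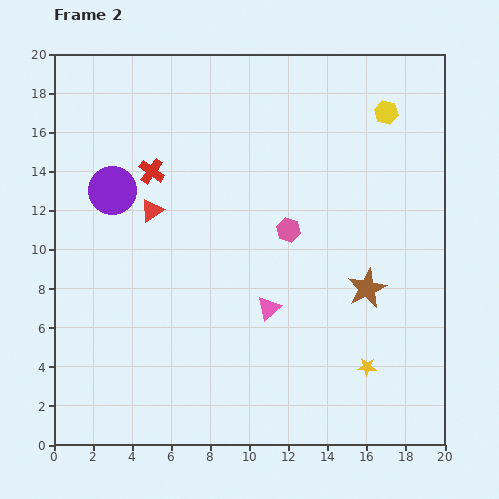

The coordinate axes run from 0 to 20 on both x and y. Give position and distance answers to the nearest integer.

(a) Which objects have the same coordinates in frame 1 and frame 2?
the brown star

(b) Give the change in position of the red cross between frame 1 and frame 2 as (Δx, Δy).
(-4, 0)

The red cross was at (9, 14) in frame 1 and (5, 14) in frame 2.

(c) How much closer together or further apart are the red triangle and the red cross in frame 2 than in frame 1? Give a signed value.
-4

Distance in frame 1: 6. Distance in frame 2: 2.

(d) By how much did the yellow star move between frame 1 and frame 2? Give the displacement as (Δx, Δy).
(-1, -8)

The yellow star was at (17, 12) in frame 1 and (16, 4) in frame 2.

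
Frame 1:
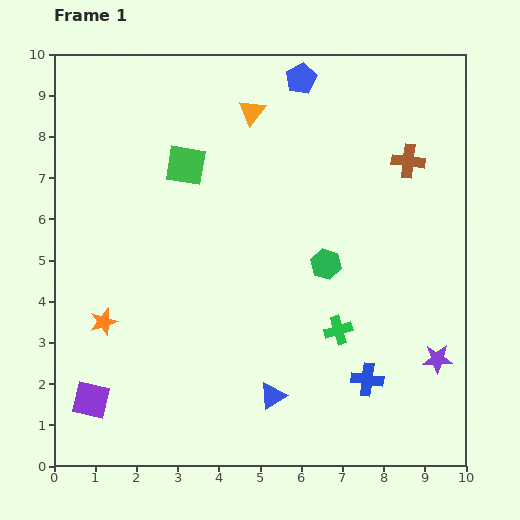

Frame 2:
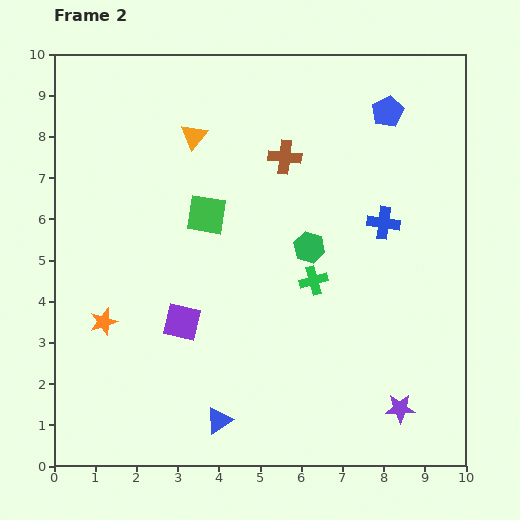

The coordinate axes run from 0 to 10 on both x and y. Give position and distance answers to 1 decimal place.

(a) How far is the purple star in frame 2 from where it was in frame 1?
1.5

The purple star moved from (9.3, 2.6) to (8.4, 1.4), a distance of √(0.9² + 1.2²) ≈ 1.5.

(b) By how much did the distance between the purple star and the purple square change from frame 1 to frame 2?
-2.8

Distance in frame 1: 8.5. Distance in frame 2: 5.7.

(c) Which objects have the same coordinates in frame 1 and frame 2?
the orange star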